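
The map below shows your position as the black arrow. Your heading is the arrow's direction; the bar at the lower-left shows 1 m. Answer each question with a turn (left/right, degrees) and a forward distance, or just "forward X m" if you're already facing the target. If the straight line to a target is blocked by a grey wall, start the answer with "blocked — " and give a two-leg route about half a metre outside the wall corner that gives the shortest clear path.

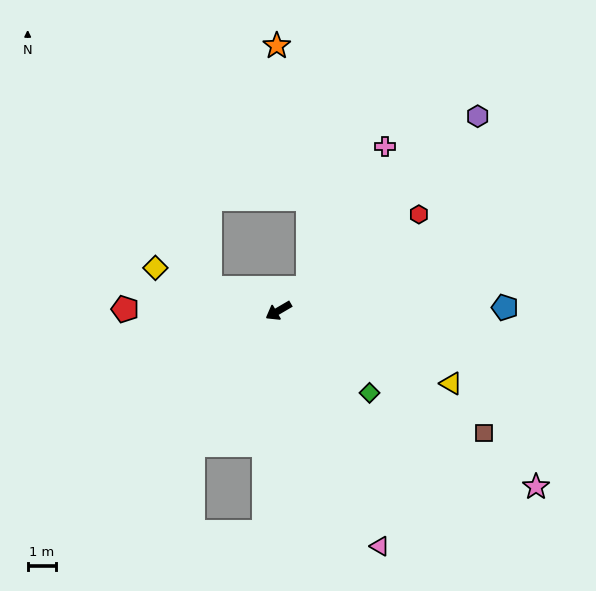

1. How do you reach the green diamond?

turn left 108°, forward 4.3 m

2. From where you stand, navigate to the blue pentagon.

turn left 151°, forward 7.9 m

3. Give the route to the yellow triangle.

turn left 127°, forward 6.5 m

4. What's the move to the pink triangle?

turn left 83°, forward 8.9 m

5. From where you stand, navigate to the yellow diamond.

turn right 50°, forward 4.5 m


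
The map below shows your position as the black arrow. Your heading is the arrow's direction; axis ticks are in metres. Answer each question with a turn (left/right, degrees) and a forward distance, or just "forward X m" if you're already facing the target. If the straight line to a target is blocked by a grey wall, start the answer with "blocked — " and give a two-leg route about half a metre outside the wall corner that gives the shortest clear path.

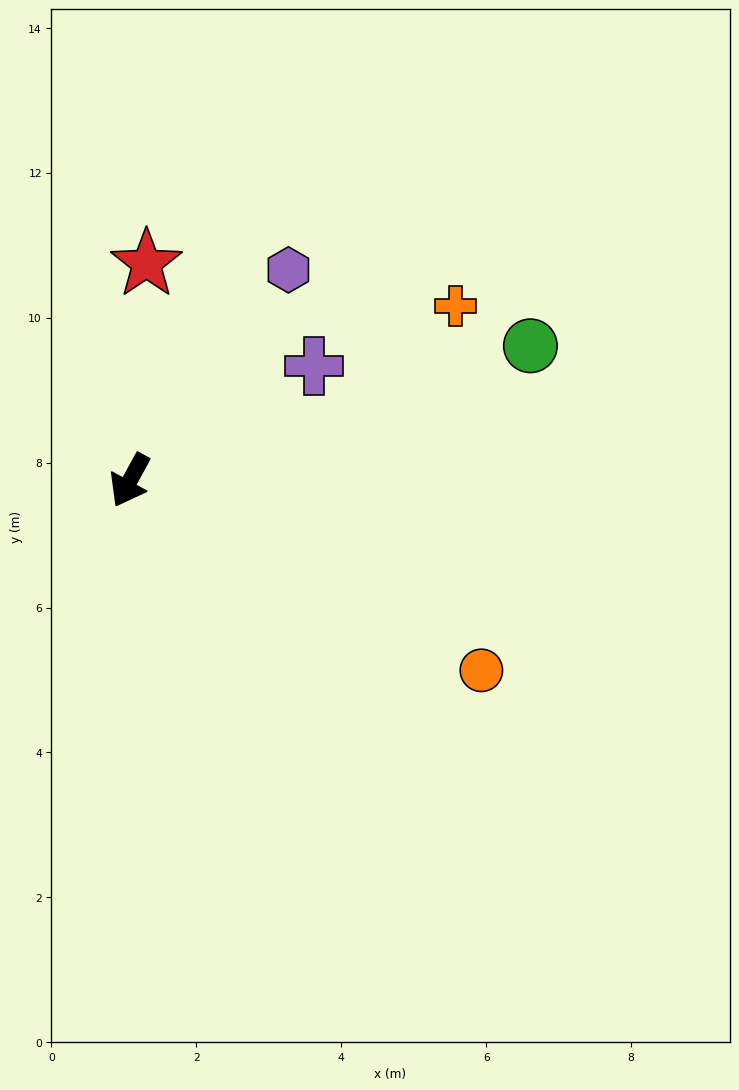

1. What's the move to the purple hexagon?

turn left 172°, forward 3.6 m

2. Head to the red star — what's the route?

turn right 156°, forward 3.0 m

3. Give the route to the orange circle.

turn left 90°, forward 5.5 m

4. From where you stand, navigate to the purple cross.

turn left 151°, forward 3.0 m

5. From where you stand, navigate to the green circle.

turn left 137°, forward 5.8 m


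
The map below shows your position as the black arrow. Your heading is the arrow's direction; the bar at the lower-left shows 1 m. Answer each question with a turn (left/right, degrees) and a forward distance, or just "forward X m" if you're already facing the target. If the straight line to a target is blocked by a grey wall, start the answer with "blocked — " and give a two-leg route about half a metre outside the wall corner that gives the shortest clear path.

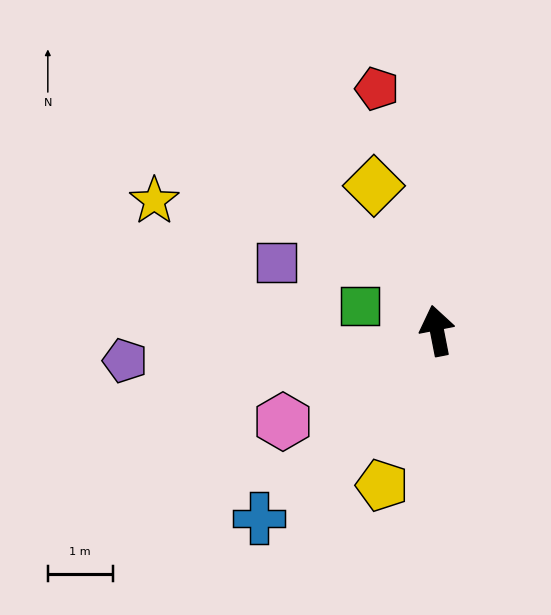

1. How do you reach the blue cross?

turn left 126°, forward 4.0 m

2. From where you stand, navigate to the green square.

turn left 61°, forward 1.3 m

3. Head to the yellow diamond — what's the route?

turn left 12°, forward 2.4 m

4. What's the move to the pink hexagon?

turn left 110°, forward 2.8 m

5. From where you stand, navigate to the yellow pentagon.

turn left 149°, forward 2.5 m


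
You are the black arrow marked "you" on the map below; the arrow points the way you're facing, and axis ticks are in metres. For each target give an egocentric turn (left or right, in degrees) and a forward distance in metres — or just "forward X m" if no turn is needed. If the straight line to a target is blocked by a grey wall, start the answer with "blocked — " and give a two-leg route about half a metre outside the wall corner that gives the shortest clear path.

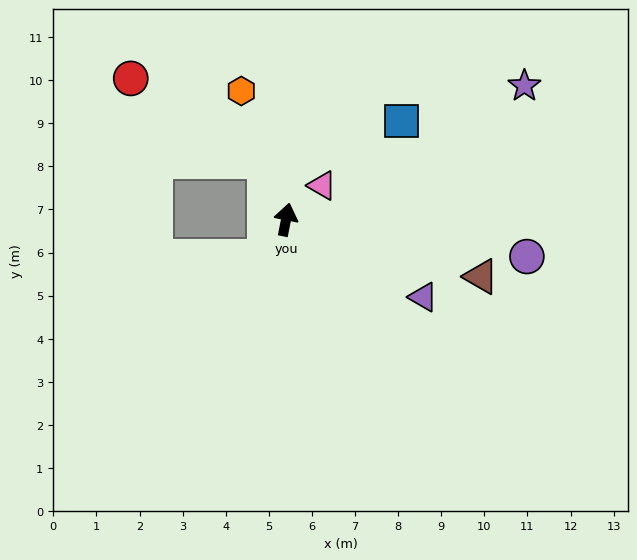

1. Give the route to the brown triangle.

turn right 95°, forward 4.7 m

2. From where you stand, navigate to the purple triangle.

turn right 108°, forward 3.7 m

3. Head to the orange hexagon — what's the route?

turn left 30°, forward 3.2 m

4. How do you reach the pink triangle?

turn right 35°, forward 1.1 m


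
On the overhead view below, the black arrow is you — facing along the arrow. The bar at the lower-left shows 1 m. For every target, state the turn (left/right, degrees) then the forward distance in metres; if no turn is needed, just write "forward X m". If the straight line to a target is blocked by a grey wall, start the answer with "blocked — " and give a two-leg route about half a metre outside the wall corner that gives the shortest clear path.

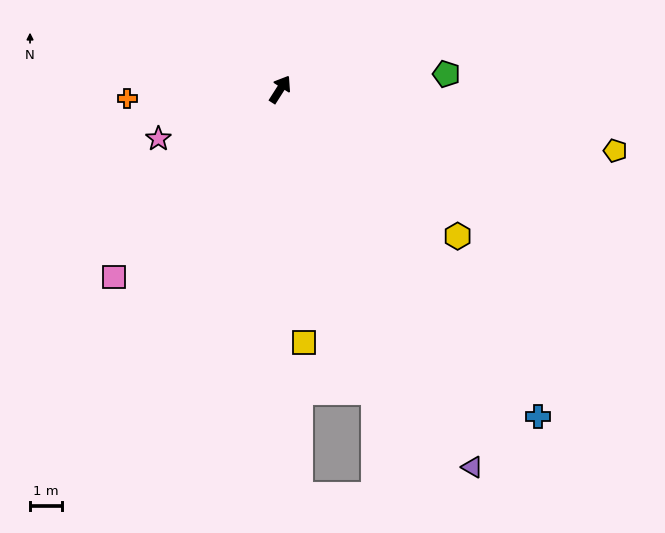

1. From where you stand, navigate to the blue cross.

turn right 109°, forward 12.8 m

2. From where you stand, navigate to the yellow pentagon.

turn right 68°, forward 10.5 m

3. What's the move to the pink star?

turn left 145°, forward 4.1 m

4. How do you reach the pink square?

turn left 171°, forward 7.7 m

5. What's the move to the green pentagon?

turn right 52°, forward 5.1 m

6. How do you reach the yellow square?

turn right 142°, forward 7.8 m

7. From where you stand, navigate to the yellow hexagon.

turn right 97°, forward 7.1 m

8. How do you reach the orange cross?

turn left 126°, forward 4.7 m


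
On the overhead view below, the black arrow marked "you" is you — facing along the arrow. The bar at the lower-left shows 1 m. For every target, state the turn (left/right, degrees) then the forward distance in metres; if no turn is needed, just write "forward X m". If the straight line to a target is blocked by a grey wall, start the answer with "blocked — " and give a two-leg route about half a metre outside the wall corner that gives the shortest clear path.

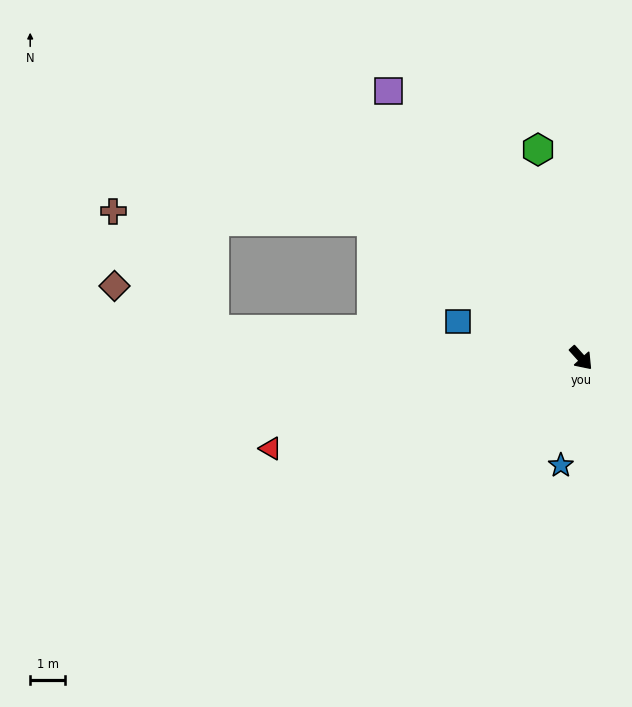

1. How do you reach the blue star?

turn right 53°, forward 3.1 m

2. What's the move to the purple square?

turn left 174°, forward 9.4 m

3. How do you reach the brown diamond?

blocked — turn right 136°, forward 10.5 m, then turn right 19°, forward 3.1 m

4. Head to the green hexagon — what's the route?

turn left 150°, forward 6.1 m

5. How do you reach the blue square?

turn right 148°, forward 3.7 m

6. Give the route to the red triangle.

turn right 116°, forward 9.2 m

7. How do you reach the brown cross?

blocked — turn right 165°, forward 7.2 m, then turn left 31°, forward 7.4 m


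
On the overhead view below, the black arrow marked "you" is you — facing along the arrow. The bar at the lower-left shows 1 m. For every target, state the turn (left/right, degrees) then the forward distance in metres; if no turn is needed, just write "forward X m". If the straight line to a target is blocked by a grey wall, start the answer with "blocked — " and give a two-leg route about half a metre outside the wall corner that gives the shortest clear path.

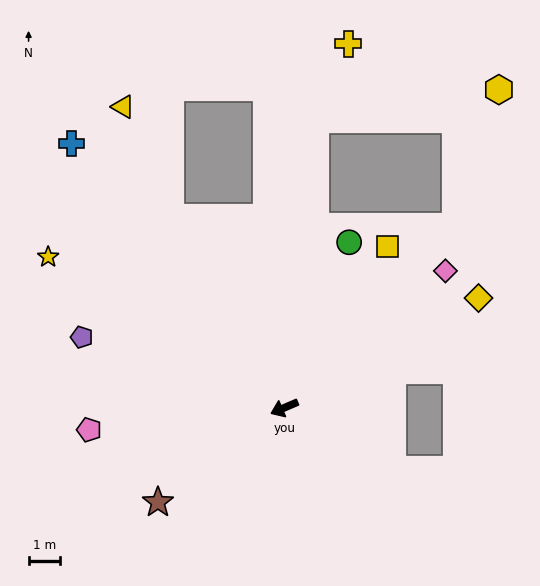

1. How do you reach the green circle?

turn right 135°, forward 5.6 m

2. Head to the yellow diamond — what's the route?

turn right 174°, forward 7.0 m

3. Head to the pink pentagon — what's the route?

turn right 17°, forward 6.2 m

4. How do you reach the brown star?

turn left 14°, forward 5.0 m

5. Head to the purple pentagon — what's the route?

turn right 42°, forward 6.8 m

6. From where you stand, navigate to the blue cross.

turn right 74°, forward 10.7 m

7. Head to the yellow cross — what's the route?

blocked — turn right 119°, forward 9.1 m, then turn right 18°, forward 2.6 m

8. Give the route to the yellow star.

turn right 56°, forward 8.9 m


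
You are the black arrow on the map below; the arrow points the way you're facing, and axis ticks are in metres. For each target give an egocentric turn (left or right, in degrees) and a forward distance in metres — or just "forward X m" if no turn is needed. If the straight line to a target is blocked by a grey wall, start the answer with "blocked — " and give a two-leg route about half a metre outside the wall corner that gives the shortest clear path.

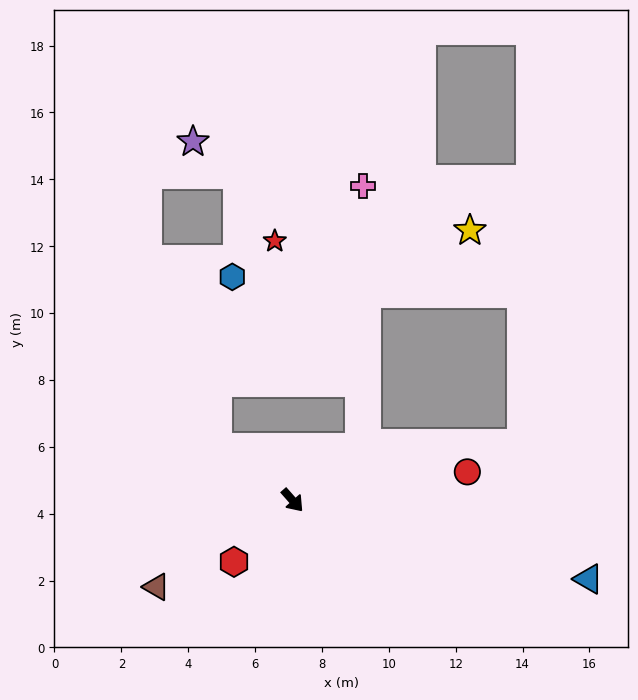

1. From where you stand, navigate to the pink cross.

blocked — turn left 88°, forward 2.5 m, then turn left 50°, forward 7.8 m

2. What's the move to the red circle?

turn left 58°, forward 5.3 m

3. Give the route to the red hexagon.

turn right 85°, forward 2.5 m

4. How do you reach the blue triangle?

turn left 34°, forward 9.2 m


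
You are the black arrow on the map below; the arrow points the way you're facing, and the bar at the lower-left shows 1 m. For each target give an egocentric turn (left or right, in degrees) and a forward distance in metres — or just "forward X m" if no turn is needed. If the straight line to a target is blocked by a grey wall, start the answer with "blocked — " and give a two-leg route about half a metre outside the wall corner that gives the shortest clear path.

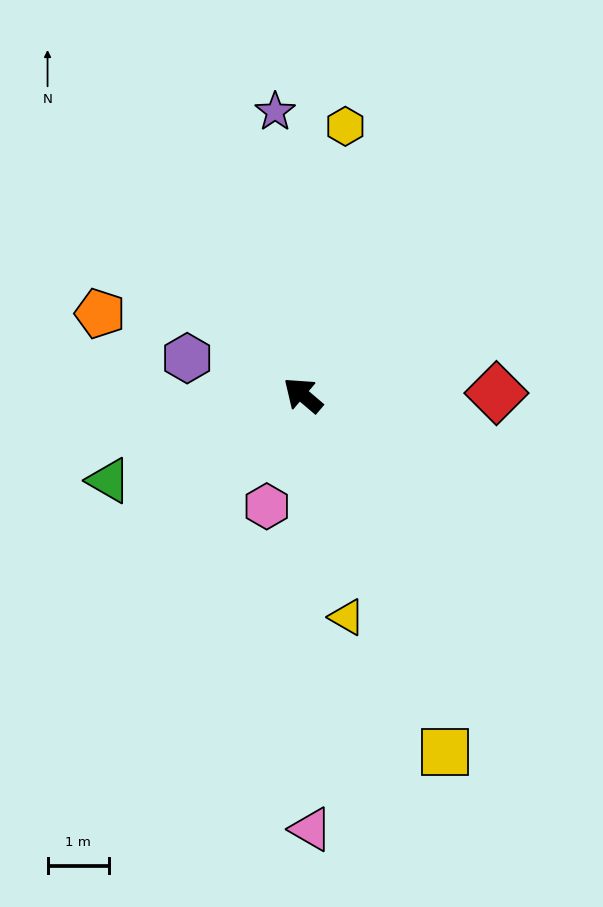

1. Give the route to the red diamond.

turn right 139°, forward 3.2 m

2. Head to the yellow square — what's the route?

turn left 152°, forward 6.3 m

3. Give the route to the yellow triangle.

turn left 142°, forward 3.7 m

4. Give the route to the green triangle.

turn left 64°, forward 3.4 m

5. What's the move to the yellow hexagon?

turn right 59°, forward 4.4 m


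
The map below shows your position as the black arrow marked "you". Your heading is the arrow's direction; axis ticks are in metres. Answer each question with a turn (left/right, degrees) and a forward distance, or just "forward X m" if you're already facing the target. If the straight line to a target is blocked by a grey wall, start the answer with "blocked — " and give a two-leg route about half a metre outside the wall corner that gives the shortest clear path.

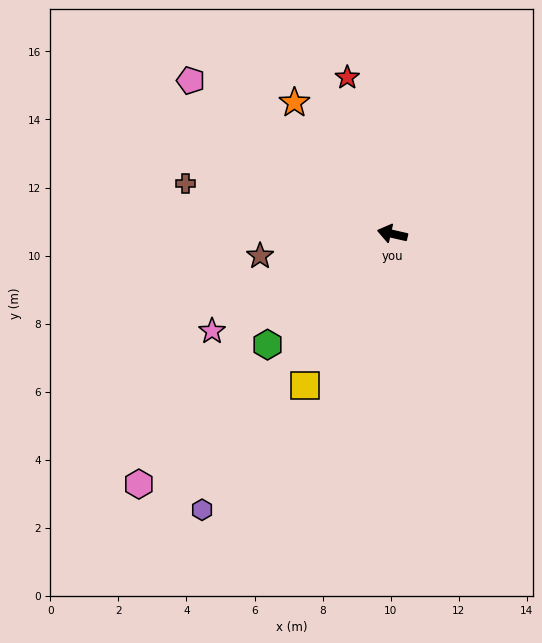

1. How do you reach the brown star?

turn left 22°, forward 3.9 m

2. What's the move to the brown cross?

forward 6.3 m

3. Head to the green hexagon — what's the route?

turn left 54°, forward 4.9 m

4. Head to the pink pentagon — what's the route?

turn right 24°, forward 7.4 m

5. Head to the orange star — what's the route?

turn right 40°, forward 4.8 m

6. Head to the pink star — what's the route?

turn left 41°, forward 6.0 m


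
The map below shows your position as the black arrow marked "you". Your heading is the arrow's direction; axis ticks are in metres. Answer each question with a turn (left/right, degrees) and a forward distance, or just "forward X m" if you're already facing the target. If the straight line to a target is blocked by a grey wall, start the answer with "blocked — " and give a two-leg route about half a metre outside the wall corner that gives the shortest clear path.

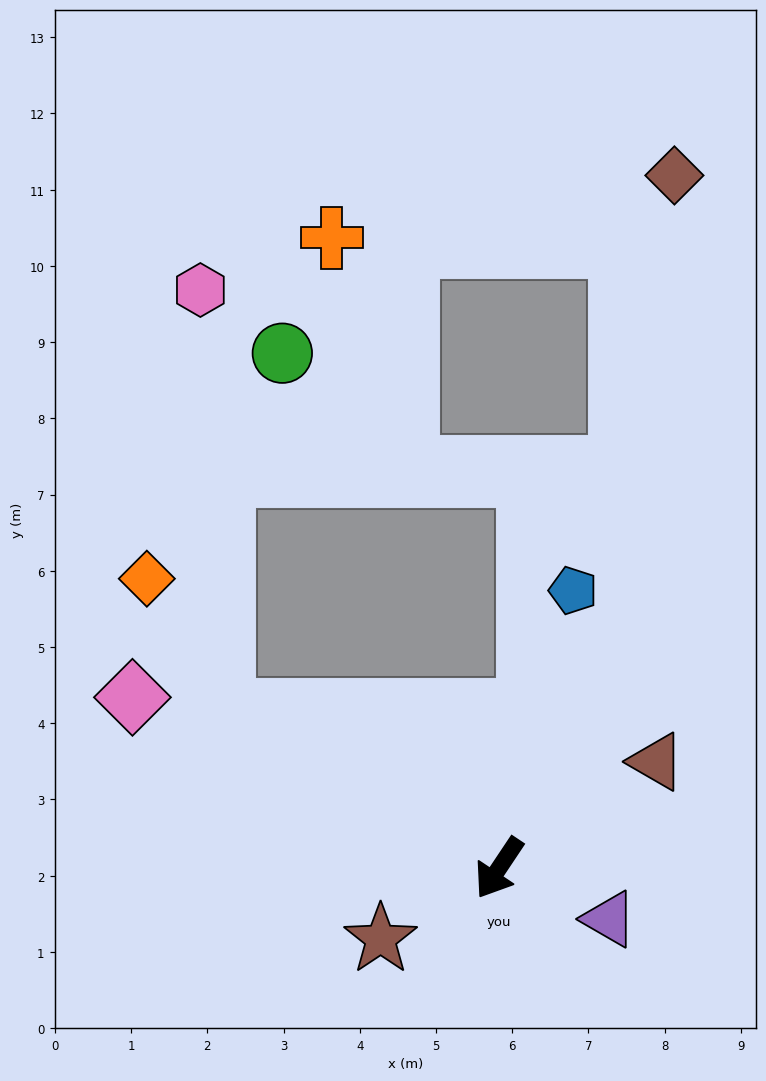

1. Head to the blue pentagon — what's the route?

turn right 161°, forward 3.8 m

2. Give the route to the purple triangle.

turn left 99°, forward 1.6 m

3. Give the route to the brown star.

turn right 25°, forward 1.8 m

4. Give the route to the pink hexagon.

blocked — turn right 86°, forward 4.2 m, then turn right 57°, forward 5.5 m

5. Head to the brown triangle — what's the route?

turn left 158°, forward 2.5 m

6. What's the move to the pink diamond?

turn right 81°, forward 5.3 m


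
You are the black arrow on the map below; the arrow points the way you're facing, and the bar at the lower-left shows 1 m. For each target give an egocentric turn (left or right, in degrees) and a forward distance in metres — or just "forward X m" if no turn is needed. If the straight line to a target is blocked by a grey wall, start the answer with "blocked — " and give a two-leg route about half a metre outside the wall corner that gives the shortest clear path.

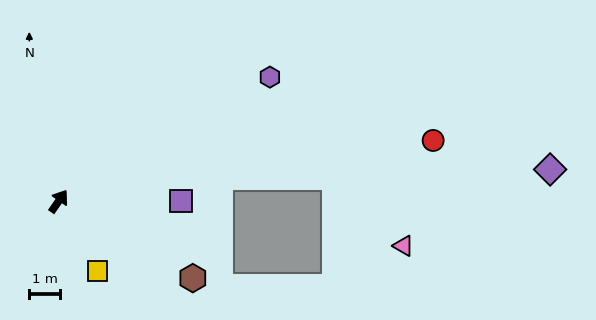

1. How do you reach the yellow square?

turn right 116°, forward 2.6 m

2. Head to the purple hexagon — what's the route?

turn right 25°, forward 7.9 m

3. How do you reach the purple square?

turn right 55°, forward 4.0 m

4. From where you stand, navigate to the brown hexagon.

turn right 85°, forward 5.0 m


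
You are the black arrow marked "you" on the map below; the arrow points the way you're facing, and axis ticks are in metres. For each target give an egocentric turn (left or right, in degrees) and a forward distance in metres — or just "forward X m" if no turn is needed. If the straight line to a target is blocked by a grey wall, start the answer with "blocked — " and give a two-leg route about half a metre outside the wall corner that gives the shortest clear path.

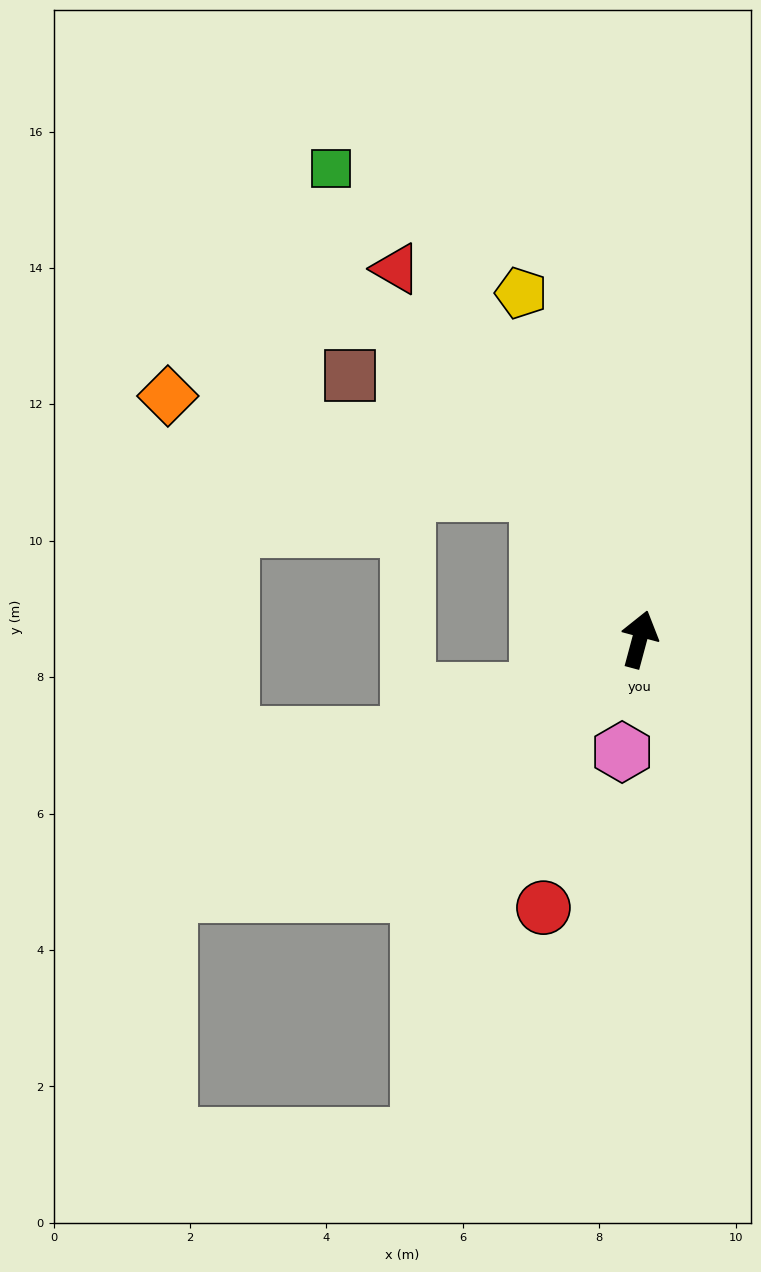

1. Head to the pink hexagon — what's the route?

turn right 174°, forward 1.7 m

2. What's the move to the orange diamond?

blocked — turn left 49°, forward 2.6 m, then turn left 41°, forward 5.6 m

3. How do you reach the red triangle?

turn left 48°, forward 6.5 m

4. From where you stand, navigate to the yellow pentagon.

turn left 34°, forward 5.4 m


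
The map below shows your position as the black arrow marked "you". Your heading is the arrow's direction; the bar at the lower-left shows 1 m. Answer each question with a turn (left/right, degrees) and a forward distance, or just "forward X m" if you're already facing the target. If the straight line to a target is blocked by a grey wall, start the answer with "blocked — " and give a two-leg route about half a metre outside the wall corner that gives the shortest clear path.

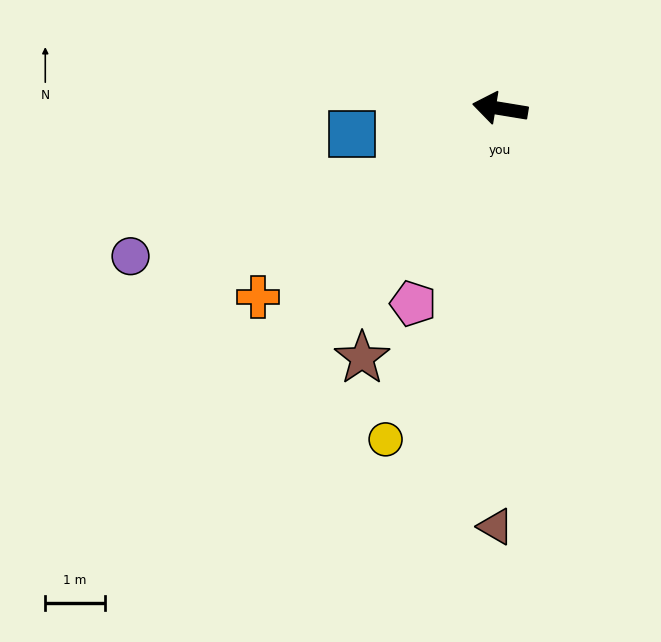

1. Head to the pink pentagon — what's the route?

turn left 75°, forward 3.6 m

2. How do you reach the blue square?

turn left 19°, forward 2.5 m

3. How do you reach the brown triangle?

turn left 99°, forward 7.1 m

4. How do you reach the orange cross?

turn left 47°, forward 5.2 m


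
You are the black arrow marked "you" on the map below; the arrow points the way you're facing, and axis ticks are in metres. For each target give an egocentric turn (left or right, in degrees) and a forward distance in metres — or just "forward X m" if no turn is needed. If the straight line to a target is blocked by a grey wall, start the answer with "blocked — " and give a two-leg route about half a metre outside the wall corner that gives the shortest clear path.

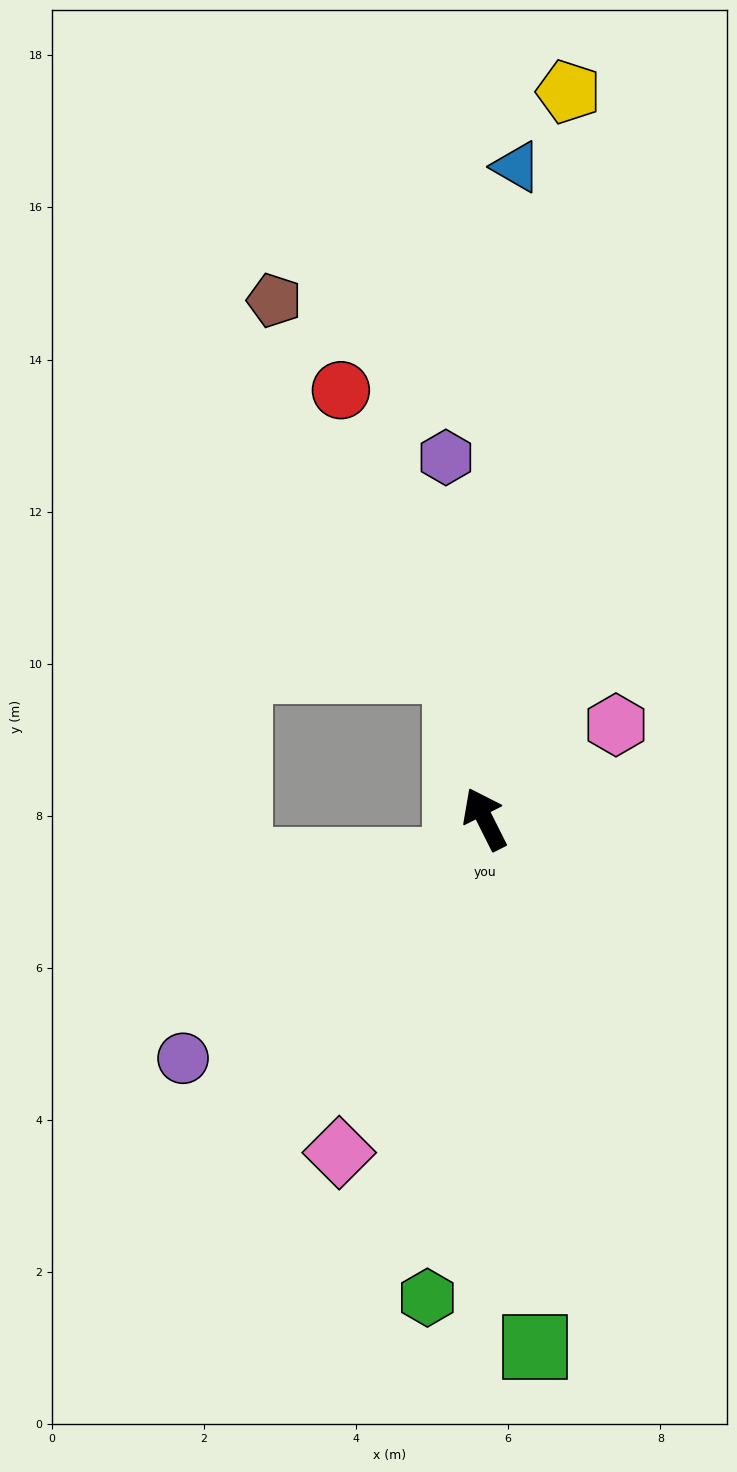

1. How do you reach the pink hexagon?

turn right 81°, forward 2.1 m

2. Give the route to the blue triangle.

turn right 29°, forward 8.6 m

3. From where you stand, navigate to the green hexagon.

turn left 147°, forward 6.3 m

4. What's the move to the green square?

turn left 159°, forward 7.0 m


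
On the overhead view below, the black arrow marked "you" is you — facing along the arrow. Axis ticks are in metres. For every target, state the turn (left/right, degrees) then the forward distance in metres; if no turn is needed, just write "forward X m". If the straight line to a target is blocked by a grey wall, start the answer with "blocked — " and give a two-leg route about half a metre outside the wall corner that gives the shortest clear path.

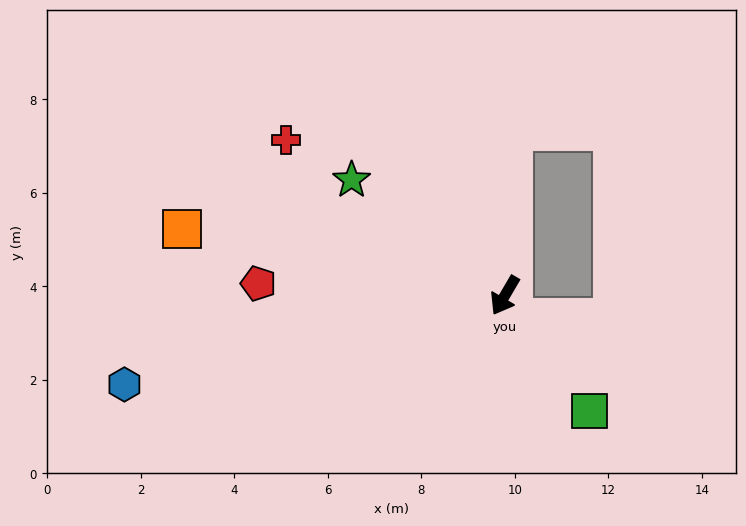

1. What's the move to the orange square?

turn right 71°, forward 7.1 m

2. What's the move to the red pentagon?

turn right 62°, forward 5.3 m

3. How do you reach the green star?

turn right 97°, forward 4.1 m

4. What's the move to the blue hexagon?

turn right 46°, forward 8.4 m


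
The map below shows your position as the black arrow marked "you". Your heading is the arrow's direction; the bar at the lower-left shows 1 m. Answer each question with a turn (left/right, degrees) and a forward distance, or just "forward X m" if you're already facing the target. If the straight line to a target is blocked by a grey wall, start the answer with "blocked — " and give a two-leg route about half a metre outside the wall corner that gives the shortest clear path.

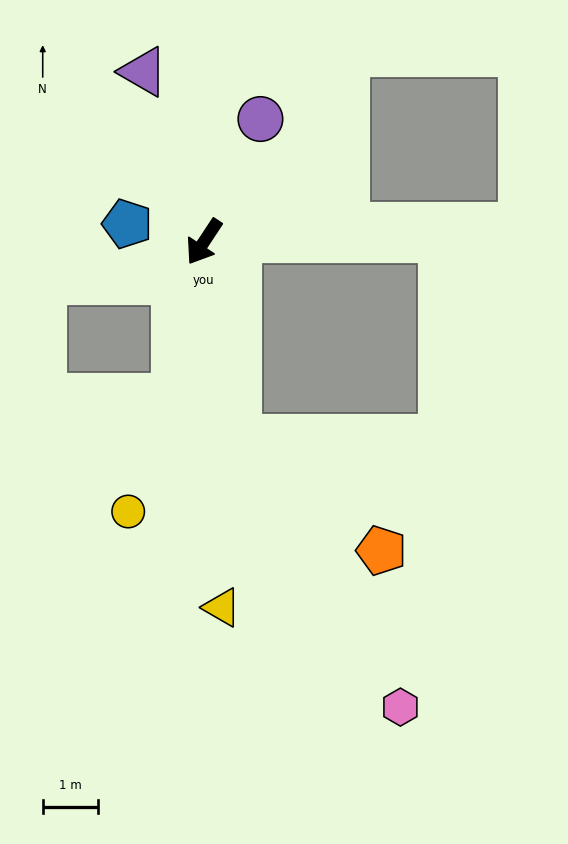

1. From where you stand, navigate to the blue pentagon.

turn right 70°, forward 1.4 m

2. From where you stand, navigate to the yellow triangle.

turn left 36°, forward 6.6 m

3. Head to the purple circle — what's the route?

turn right 171°, forward 2.4 m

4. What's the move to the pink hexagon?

blocked — turn left 43°, forward 3.6 m, then turn left 21°, forward 5.7 m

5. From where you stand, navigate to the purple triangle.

turn right 127°, forward 3.3 m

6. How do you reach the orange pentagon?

blocked — turn left 43°, forward 3.6 m, then turn left 42°, forward 3.3 m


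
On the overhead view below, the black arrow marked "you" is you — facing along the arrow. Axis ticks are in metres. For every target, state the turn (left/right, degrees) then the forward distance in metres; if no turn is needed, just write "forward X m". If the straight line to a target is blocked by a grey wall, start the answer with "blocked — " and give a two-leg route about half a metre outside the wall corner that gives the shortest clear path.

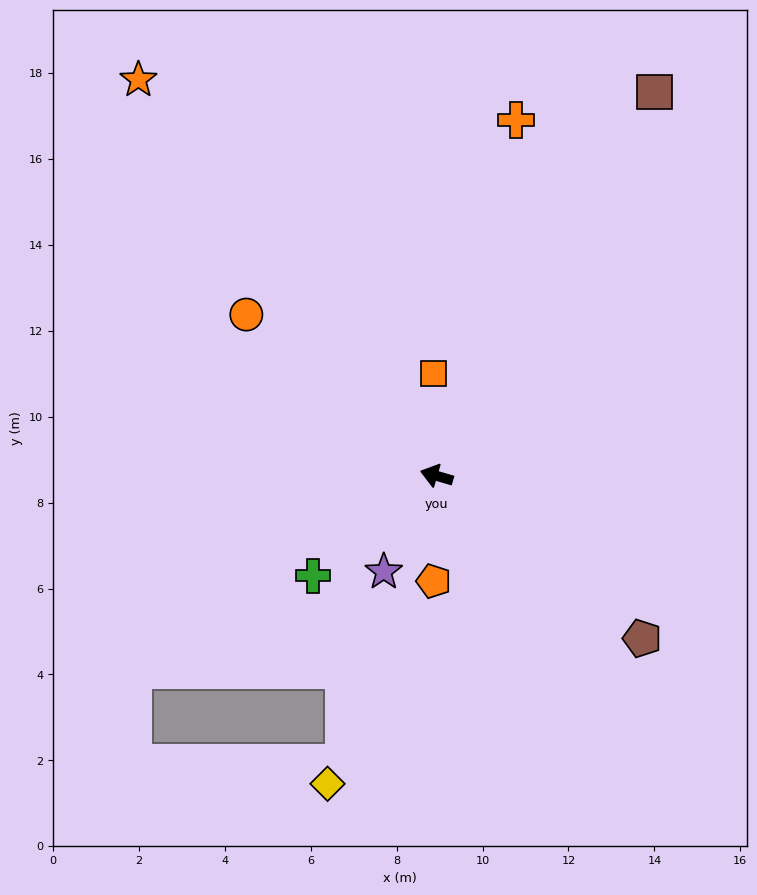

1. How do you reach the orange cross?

turn right 86°, forward 8.5 m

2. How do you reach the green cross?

turn left 55°, forward 3.7 m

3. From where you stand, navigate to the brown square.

turn right 103°, forward 10.3 m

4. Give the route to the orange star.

turn right 37°, forward 11.5 m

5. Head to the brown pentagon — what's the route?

turn left 158°, forward 6.1 m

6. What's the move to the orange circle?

turn right 24°, forward 5.8 m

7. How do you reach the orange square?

turn right 72°, forward 2.4 m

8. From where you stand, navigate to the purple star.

turn left 77°, forward 2.5 m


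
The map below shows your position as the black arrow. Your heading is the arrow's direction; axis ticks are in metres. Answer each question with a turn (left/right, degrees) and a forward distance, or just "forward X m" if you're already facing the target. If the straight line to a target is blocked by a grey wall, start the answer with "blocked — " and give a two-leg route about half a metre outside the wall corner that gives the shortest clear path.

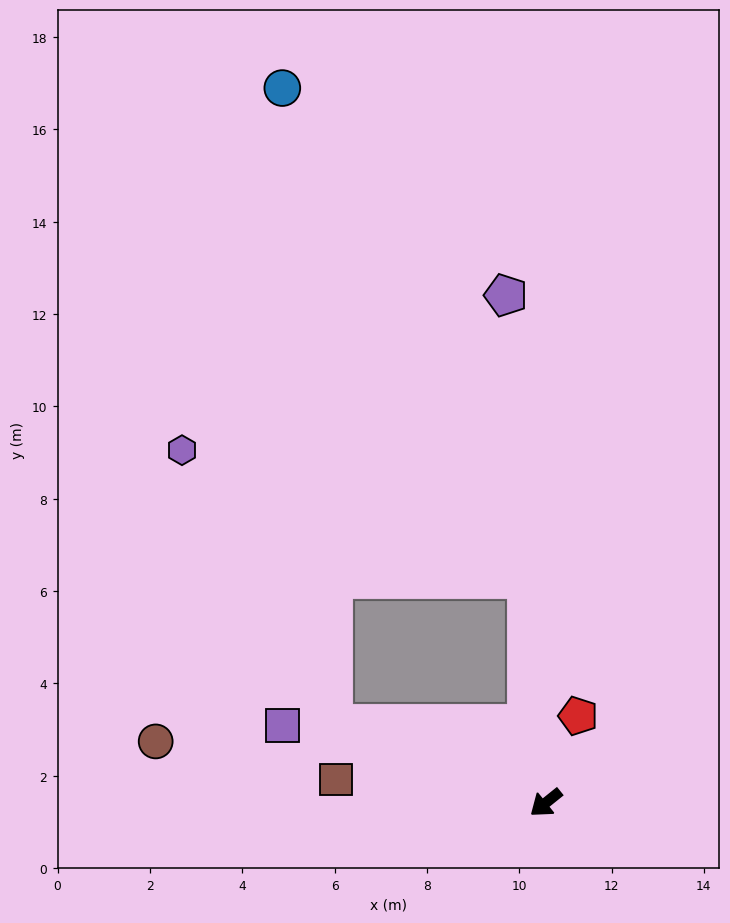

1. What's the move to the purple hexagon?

blocked — turn right 59°, forward 4.9 m, then turn right 41°, forward 6.8 m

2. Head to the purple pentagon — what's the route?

turn right 124°, forward 11.0 m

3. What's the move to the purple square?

turn right 55°, forward 5.9 m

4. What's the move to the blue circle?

blocked — turn right 124°, forward 4.9 m, then turn left 22°, forward 11.9 m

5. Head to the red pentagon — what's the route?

turn right 149°, forward 2.0 m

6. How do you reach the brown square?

turn right 45°, forward 4.6 m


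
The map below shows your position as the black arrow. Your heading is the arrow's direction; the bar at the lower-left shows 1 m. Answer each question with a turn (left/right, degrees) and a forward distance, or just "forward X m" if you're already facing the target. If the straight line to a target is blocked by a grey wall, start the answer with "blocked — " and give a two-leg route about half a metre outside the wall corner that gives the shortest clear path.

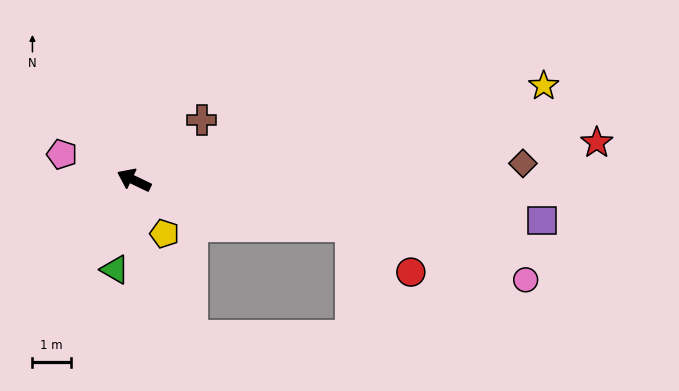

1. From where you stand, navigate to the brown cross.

turn right 113°, forward 2.3 m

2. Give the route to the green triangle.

turn left 104°, forward 2.4 m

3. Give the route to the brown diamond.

turn right 152°, forward 10.1 m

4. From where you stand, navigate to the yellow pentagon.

turn left 145°, forward 1.6 m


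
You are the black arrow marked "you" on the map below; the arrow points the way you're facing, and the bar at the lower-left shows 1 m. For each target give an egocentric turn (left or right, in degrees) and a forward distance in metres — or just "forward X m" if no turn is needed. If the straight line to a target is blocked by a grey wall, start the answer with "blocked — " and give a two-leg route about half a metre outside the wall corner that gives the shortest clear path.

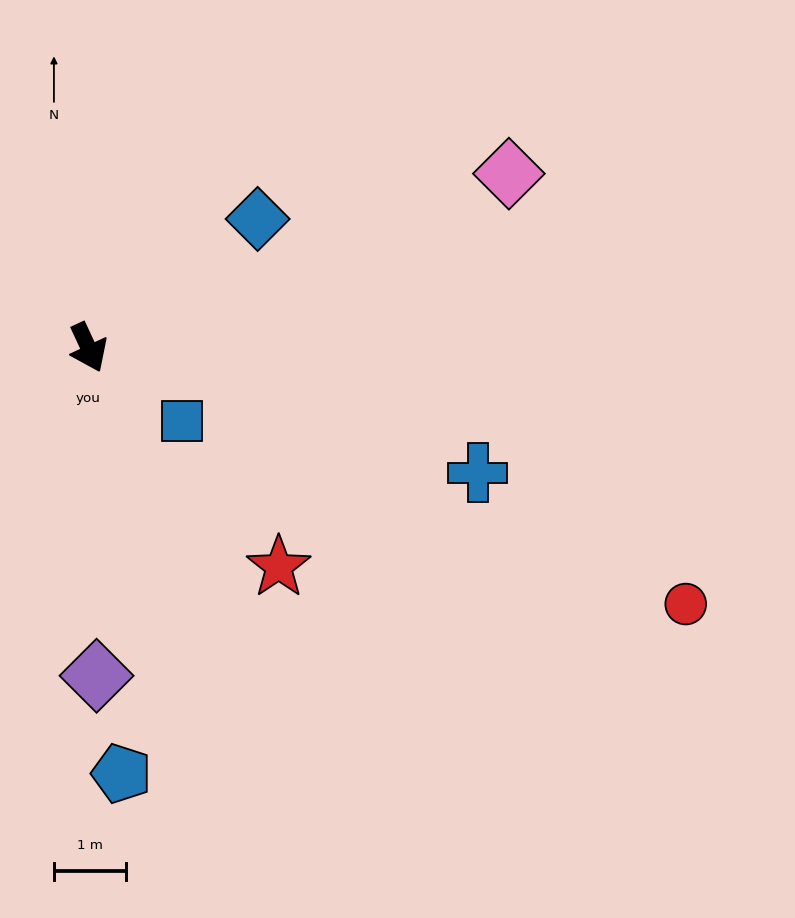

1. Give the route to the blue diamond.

turn left 102°, forward 3.0 m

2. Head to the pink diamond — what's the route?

turn left 88°, forward 6.3 m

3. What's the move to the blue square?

turn left 27°, forward 1.7 m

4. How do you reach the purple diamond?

turn right 24°, forward 4.6 m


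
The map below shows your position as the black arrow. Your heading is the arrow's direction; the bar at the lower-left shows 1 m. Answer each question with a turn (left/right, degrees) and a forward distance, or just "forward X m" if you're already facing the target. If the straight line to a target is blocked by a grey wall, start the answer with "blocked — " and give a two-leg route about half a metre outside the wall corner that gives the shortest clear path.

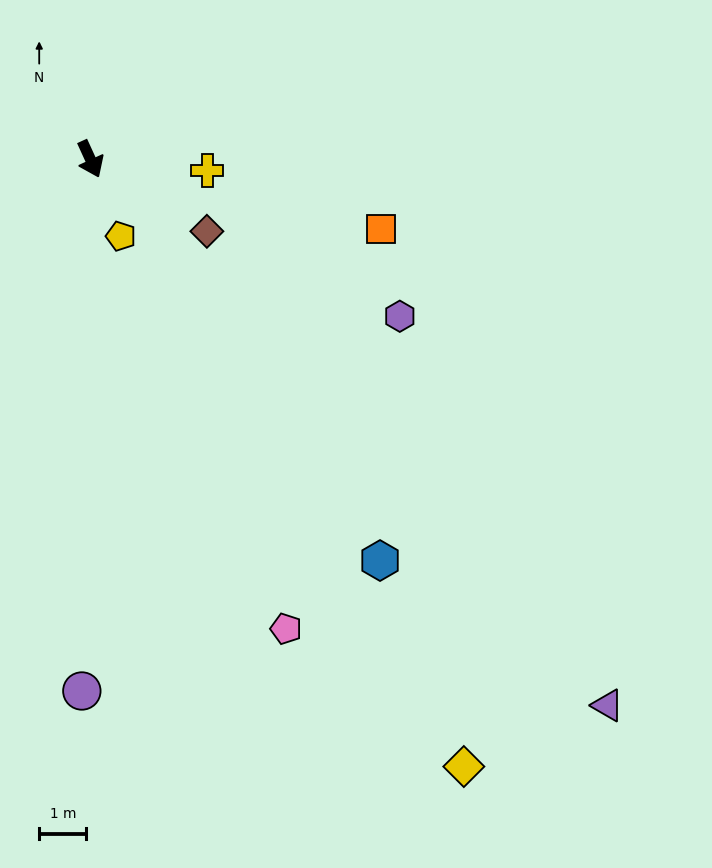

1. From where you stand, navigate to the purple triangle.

turn left 19°, forward 16.0 m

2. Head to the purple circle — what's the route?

turn right 25°, forward 11.3 m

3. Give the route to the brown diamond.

turn left 34°, forward 2.9 m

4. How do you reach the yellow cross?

turn left 60°, forward 2.5 m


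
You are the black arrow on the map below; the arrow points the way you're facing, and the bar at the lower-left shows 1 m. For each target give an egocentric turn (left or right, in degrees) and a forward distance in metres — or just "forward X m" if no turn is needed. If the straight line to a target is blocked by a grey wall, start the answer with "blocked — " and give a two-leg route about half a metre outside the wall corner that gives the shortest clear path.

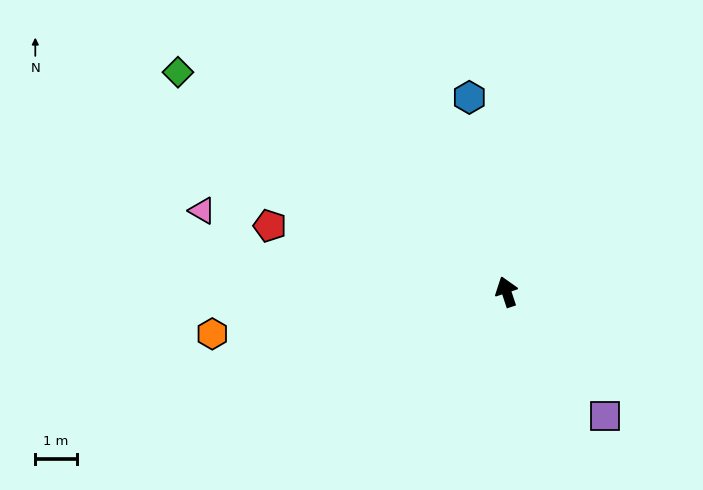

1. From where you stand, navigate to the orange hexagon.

turn left 80°, forward 7.2 m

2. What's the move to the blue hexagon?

turn right 7°, forward 4.8 m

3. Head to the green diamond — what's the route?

turn left 38°, forward 9.6 m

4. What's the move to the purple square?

turn right 160°, forward 3.8 m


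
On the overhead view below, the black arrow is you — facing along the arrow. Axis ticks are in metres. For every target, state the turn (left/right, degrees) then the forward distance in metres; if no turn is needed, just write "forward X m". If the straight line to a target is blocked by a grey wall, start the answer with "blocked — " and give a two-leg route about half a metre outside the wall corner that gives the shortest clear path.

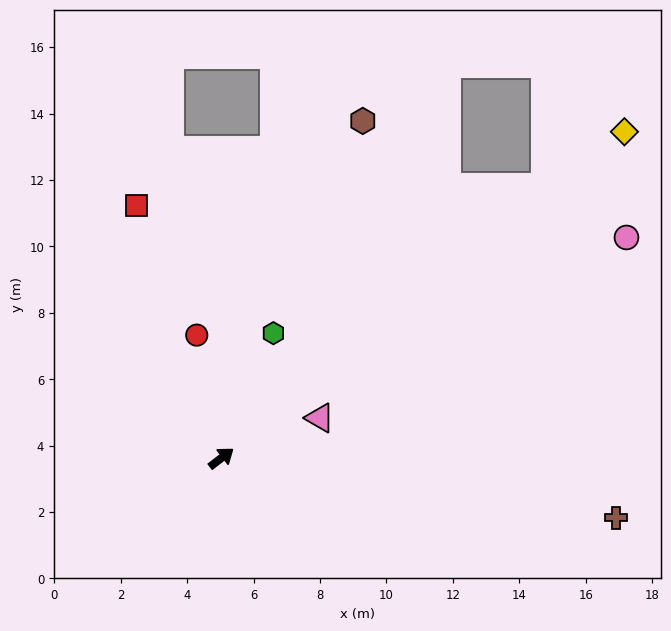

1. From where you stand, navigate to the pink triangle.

turn right 15°, forward 3.2 m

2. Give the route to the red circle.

turn left 64°, forward 3.8 m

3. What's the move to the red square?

turn left 71°, forward 8.0 m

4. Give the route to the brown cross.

turn right 46°, forward 12.0 m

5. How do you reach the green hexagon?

turn left 30°, forward 4.1 m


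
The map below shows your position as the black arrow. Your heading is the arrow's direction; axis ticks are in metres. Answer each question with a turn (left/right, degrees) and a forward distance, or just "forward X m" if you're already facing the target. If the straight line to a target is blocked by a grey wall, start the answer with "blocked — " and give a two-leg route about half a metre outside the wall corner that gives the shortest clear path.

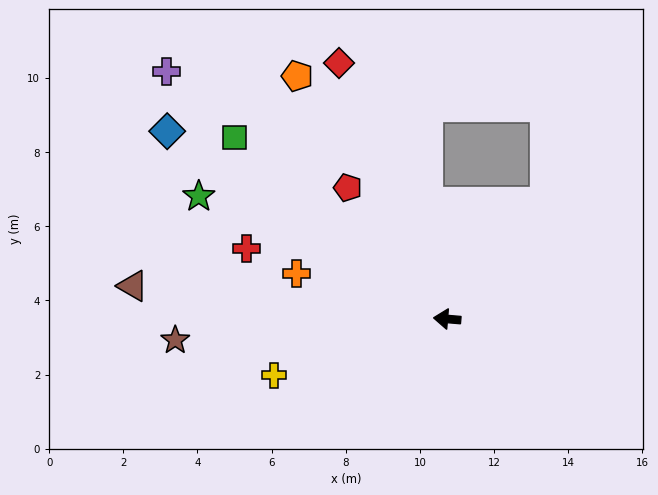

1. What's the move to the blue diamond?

turn right 29°, forward 9.1 m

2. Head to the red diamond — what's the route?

turn right 62°, forward 7.5 m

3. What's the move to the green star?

turn right 21°, forward 7.5 m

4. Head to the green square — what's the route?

turn right 36°, forward 7.6 m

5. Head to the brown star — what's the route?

turn left 9°, forward 7.4 m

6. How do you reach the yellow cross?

turn left 23°, forward 4.9 m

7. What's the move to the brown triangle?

forward 8.5 m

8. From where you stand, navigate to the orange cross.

turn right 12°, forward 4.2 m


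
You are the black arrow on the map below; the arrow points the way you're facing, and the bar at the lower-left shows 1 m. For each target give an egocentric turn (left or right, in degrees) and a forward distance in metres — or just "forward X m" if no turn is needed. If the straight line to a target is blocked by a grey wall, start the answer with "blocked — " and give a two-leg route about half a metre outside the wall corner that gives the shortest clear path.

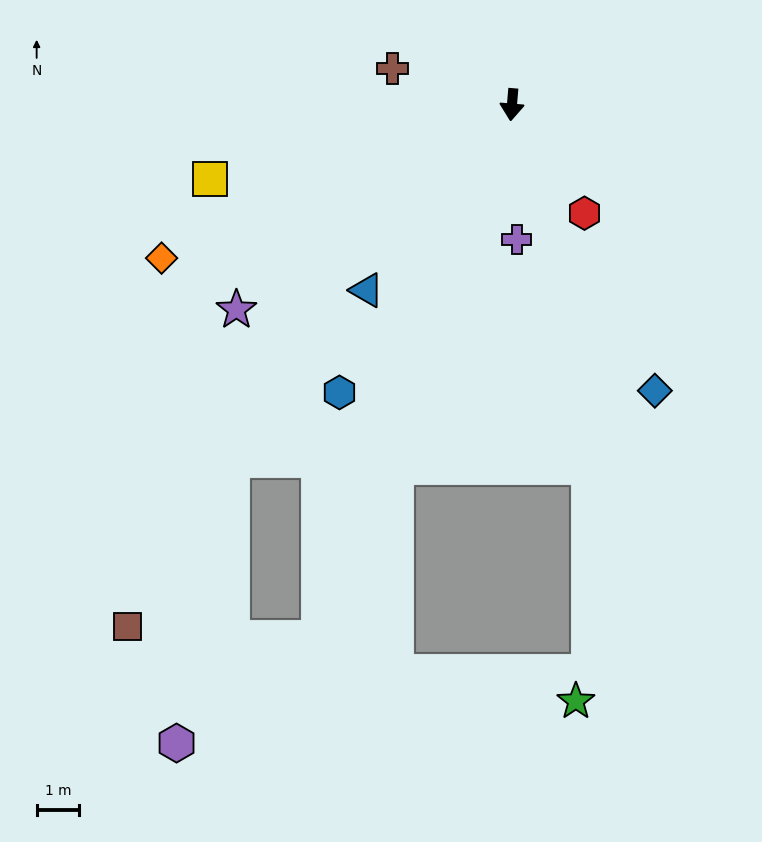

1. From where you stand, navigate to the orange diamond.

turn right 62°, forward 9.0 m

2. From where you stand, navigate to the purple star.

turn right 49°, forward 8.0 m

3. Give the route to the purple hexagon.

blocked — turn right 15°, forward 13.3 m, then turn right 34°, forward 4.2 m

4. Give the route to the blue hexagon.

turn right 26°, forward 7.9 m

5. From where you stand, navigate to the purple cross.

turn left 7°, forward 3.2 m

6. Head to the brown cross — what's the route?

turn right 102°, forward 2.9 m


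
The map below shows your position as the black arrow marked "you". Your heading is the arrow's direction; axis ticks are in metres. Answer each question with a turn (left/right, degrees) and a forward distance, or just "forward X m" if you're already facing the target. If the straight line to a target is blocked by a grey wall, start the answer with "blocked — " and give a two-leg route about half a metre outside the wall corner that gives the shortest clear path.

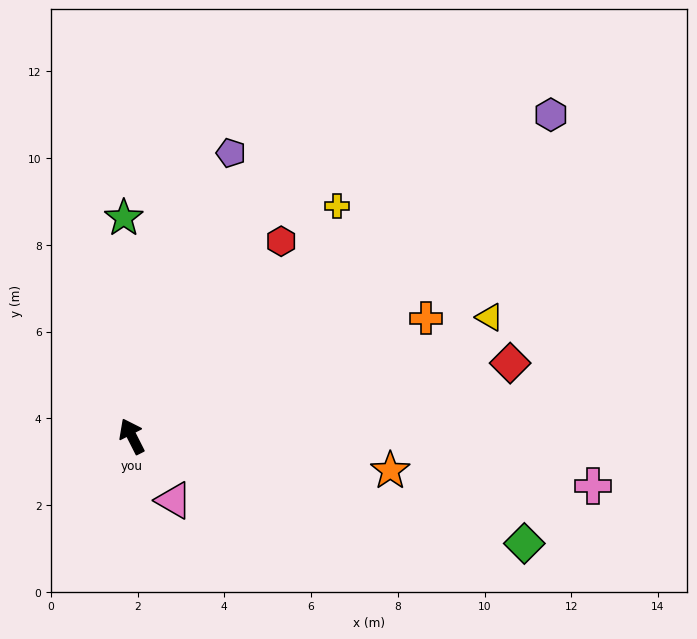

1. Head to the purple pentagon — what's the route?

turn right 46°, forward 6.9 m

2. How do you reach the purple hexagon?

turn right 79°, forward 12.2 m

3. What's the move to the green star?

turn right 25°, forward 5.0 m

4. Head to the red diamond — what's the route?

turn right 106°, forward 8.9 m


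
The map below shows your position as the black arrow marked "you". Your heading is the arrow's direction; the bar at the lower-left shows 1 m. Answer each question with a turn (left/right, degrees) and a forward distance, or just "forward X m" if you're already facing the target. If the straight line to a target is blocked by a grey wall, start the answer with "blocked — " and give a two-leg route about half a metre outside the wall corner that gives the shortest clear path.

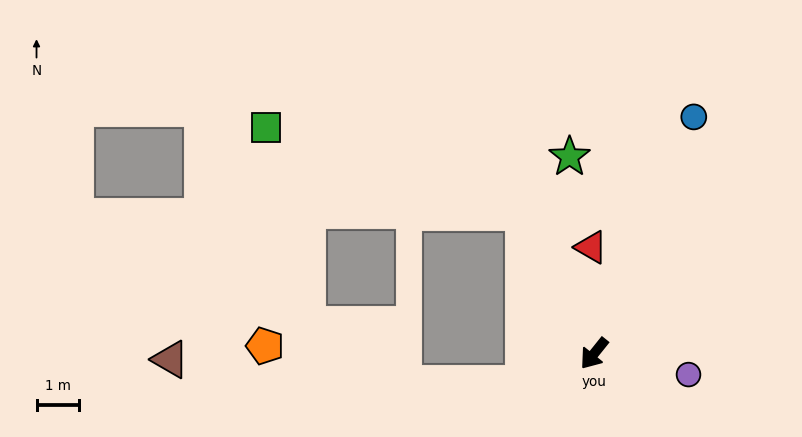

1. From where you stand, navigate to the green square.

blocked — turn right 114°, forward 3.7 m, then turn left 44°, forward 6.3 m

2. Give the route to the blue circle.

turn right 164°, forward 6.0 m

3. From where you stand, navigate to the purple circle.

turn left 116°, forward 2.3 m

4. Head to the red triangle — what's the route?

turn right 140°, forward 2.5 m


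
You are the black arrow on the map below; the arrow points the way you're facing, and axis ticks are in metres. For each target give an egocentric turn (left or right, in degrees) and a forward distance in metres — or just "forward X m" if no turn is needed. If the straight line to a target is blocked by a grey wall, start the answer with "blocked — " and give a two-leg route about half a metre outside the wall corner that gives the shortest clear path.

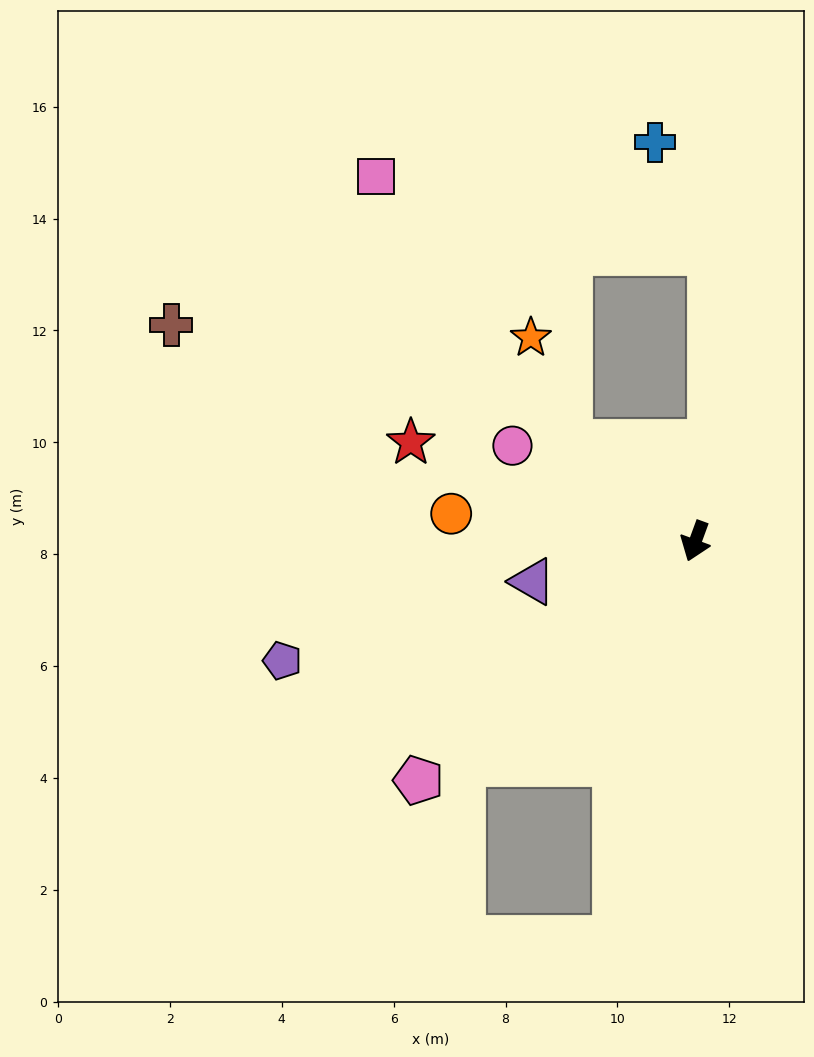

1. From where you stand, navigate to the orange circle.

turn right 76°, forward 4.4 m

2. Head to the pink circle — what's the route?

turn right 97°, forward 3.7 m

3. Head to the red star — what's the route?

turn right 89°, forward 5.4 m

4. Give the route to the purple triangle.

turn right 56°, forward 3.0 m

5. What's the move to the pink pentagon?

turn right 29°, forward 6.5 m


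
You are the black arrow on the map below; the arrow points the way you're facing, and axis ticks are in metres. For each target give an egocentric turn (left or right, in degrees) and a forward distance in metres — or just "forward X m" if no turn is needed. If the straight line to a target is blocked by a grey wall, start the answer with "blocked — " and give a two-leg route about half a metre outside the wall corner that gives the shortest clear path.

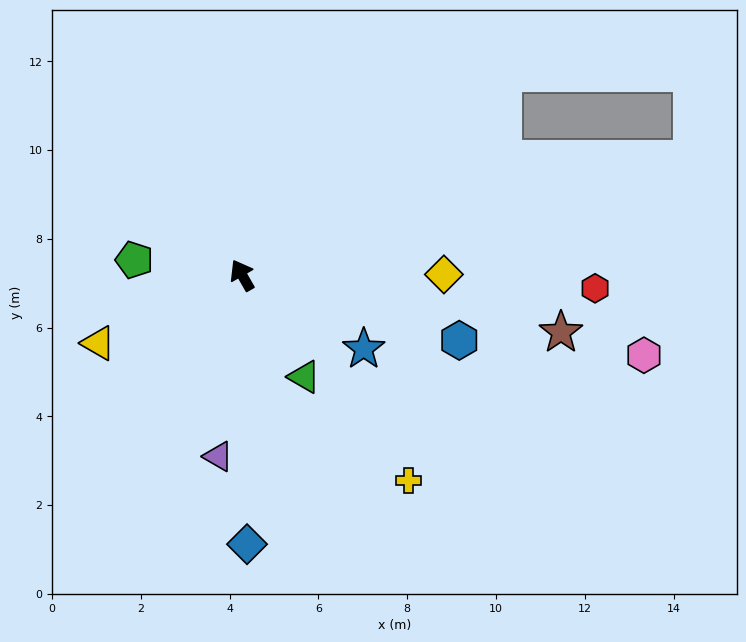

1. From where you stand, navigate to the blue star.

turn right 151°, forward 3.2 m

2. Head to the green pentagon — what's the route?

turn left 52°, forward 2.5 m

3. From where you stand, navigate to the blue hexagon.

turn right 137°, forward 5.1 m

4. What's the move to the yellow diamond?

turn right 120°, forward 4.5 m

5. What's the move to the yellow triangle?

turn left 85°, forward 3.6 m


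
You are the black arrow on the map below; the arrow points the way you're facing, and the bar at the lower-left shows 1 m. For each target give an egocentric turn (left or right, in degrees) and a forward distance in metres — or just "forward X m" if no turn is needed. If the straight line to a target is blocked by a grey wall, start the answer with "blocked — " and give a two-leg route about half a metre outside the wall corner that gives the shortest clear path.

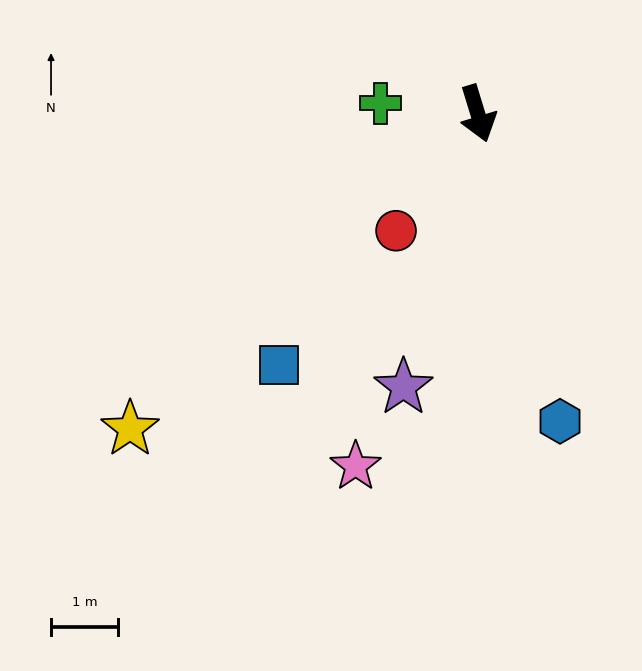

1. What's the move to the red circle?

turn right 52°, forward 2.1 m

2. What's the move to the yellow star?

turn right 65°, forward 7.0 m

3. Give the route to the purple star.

turn right 32°, forward 4.2 m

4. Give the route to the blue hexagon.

forward 4.7 m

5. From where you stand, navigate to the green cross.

turn right 113°, forward 1.5 m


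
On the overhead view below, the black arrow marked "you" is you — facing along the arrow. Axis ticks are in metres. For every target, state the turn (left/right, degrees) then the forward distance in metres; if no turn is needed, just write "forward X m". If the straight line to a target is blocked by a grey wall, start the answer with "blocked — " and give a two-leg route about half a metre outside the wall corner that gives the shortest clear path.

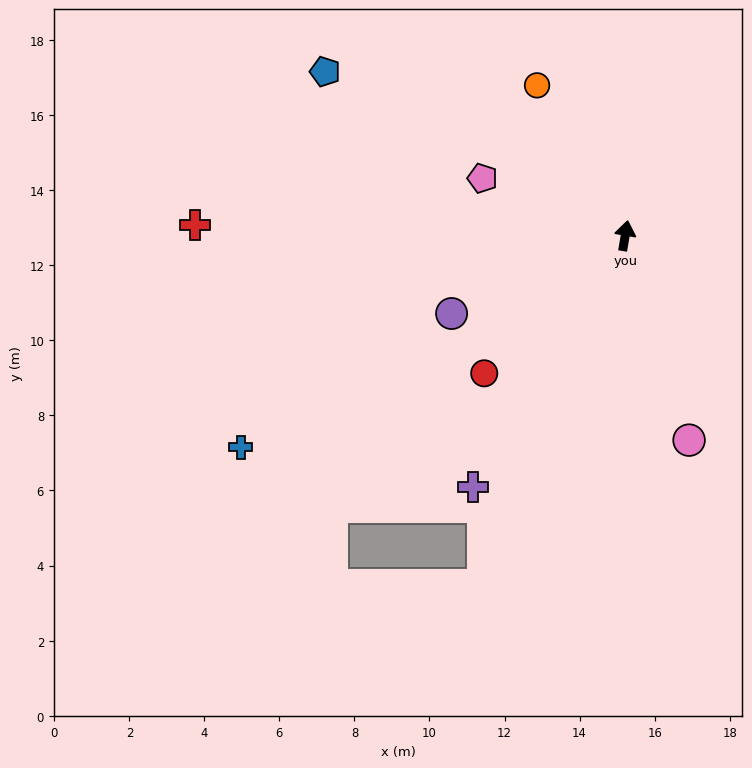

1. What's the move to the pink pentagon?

turn left 78°, forward 4.1 m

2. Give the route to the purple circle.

turn left 124°, forward 5.1 m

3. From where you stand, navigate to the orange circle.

turn left 40°, forward 4.6 m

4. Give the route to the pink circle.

turn right 153°, forward 5.7 m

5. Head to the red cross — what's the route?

turn left 98°, forward 11.5 m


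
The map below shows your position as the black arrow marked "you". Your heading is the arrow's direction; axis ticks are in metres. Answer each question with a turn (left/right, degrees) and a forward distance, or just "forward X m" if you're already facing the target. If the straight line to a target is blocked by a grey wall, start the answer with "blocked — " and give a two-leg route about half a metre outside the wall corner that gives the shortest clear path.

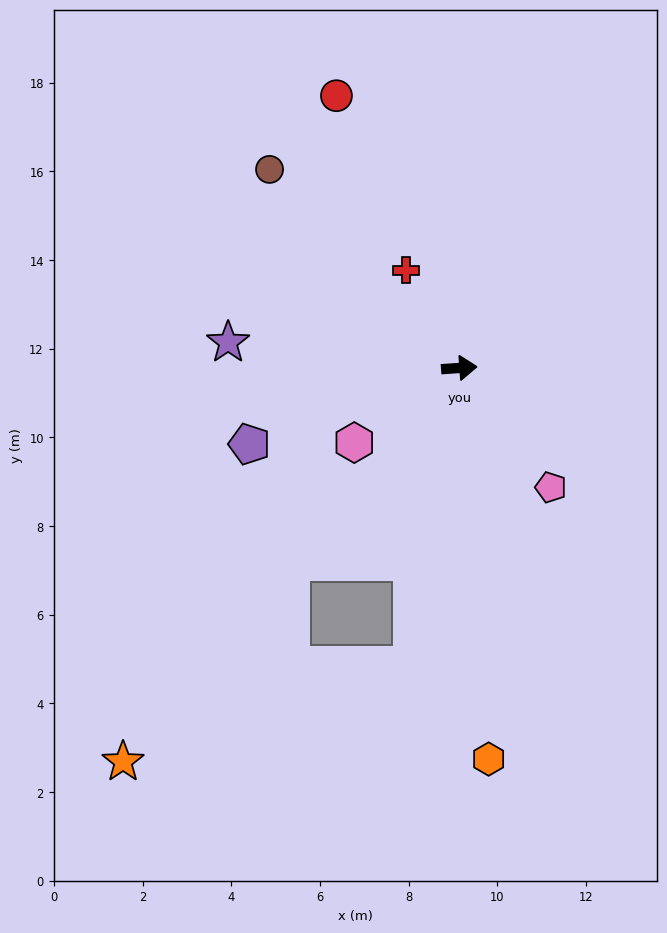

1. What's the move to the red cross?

turn left 115°, forward 2.5 m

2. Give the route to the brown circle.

turn left 130°, forward 6.2 m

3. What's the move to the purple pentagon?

turn right 164°, forward 5.0 m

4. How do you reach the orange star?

turn right 134°, forward 11.7 m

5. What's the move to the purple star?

turn left 170°, forward 5.2 m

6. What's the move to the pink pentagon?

turn right 57°, forward 3.4 m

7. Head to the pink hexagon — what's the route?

turn right 149°, forward 2.9 m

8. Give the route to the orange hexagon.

turn right 90°, forward 8.8 m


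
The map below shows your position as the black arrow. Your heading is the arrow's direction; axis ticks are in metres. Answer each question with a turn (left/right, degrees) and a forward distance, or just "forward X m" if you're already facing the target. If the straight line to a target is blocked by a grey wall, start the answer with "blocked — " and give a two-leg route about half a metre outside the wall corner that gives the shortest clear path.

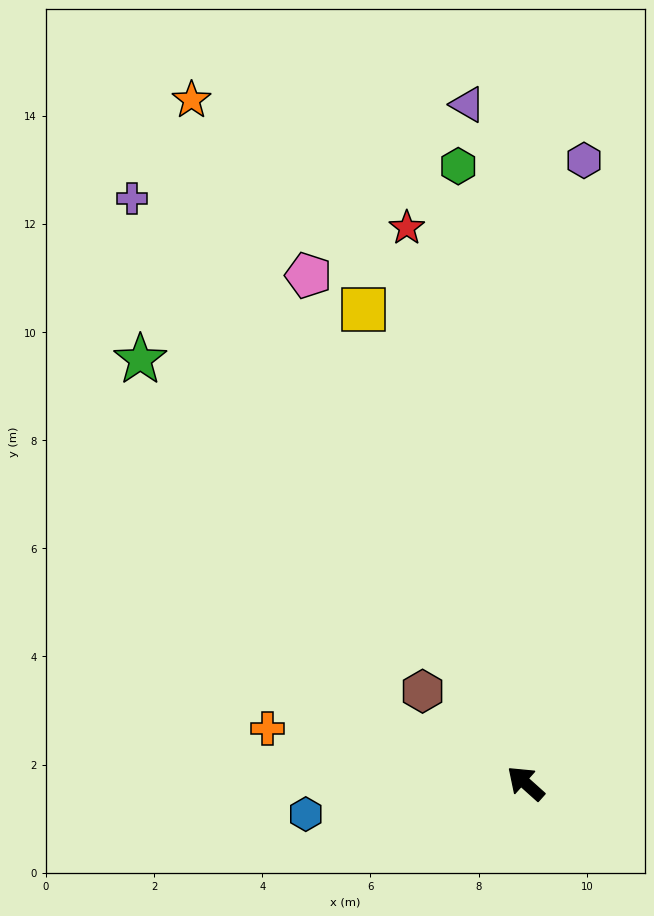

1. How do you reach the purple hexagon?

turn right 54°, forward 11.6 m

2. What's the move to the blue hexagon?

turn left 50°, forward 4.1 m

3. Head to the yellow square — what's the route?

turn right 29°, forward 9.3 m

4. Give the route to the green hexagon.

turn right 42°, forward 11.5 m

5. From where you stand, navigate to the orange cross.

turn left 30°, forward 4.9 m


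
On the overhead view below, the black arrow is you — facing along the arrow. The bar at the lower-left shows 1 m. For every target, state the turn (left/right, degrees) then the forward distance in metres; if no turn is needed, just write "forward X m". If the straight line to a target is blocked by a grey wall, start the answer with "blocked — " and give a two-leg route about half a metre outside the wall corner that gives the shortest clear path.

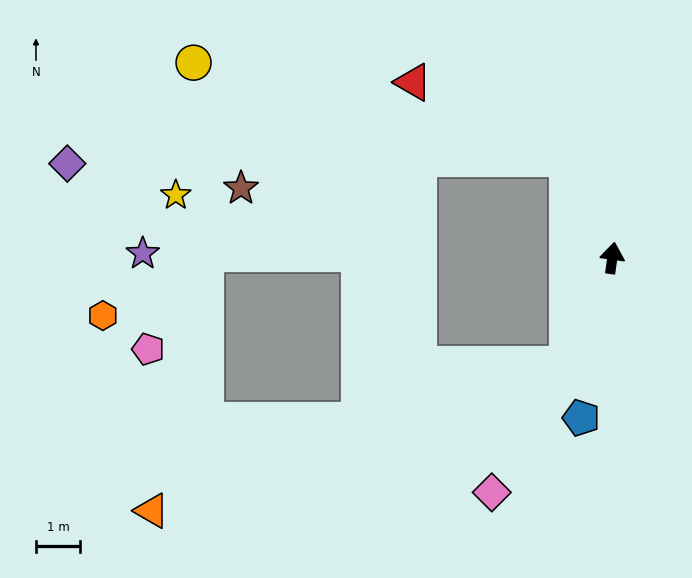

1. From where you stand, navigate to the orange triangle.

blocked — turn left 165°, forward 2.6 m, then turn right 48°, forward 9.9 m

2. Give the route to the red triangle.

blocked — turn left 32°, forward 2.5 m, then turn left 40°, forward 3.9 m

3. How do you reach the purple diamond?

blocked — turn left 32°, forward 2.5 m, then turn left 67°, forward 11.3 m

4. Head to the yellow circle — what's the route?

blocked — turn left 32°, forward 2.5 m, then turn left 52°, forward 8.7 m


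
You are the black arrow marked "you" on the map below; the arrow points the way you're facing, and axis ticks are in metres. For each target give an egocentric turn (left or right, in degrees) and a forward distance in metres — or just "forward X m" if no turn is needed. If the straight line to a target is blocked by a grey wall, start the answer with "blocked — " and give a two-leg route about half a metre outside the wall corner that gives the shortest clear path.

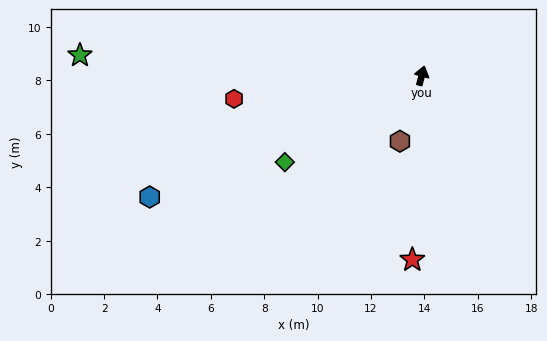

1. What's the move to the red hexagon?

turn left 112°, forward 7.1 m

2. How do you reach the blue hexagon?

turn left 129°, forward 11.2 m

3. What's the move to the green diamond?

turn left 137°, forward 6.1 m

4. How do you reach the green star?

turn left 102°, forward 12.8 m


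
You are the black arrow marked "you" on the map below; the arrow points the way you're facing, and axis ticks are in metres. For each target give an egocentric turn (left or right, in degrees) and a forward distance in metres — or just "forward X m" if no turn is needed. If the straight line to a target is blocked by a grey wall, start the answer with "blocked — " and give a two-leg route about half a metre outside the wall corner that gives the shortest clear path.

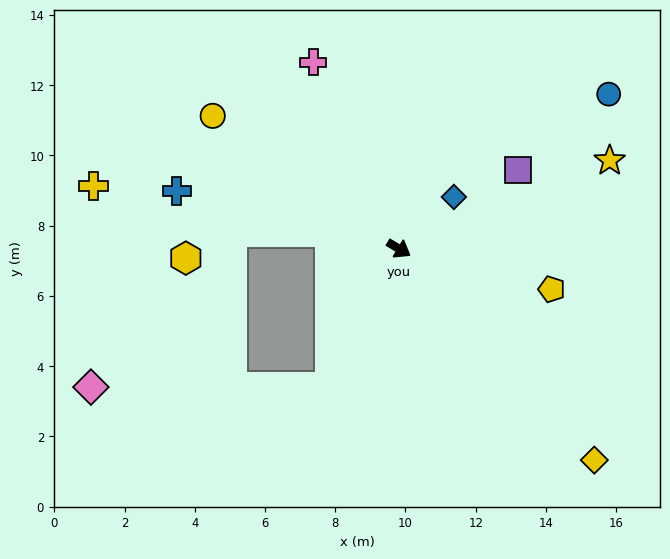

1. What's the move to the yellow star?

turn left 54°, forward 6.5 m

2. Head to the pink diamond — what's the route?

blocked — turn right 86°, forward 4.4 m, then turn right 63°, forward 6.8 m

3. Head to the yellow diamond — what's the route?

turn right 16°, forward 8.2 m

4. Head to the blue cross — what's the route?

turn right 164°, forward 6.5 m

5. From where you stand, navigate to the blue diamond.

turn left 74°, forward 2.1 m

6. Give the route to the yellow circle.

turn left 175°, forward 6.5 m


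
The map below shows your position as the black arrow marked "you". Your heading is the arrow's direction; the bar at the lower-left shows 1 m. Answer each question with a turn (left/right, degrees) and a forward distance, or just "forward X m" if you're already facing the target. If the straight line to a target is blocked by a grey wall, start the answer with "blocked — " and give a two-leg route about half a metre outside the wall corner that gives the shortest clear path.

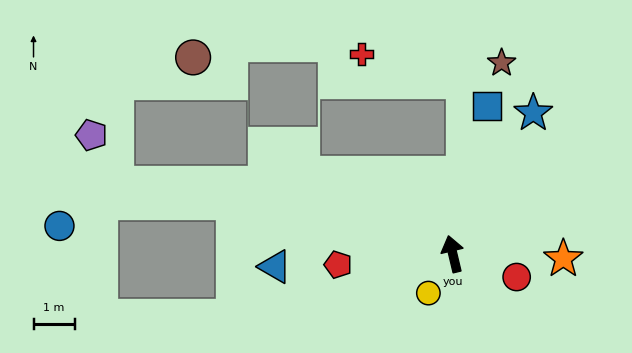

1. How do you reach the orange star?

turn right 106°, forward 2.7 m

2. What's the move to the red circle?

turn right 123°, forward 1.7 m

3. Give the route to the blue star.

turn right 43°, forward 4.0 m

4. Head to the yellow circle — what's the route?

turn left 135°, forward 1.1 m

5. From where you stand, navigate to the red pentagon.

turn left 82°, forward 2.8 m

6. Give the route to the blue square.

turn right 27°, forward 3.7 m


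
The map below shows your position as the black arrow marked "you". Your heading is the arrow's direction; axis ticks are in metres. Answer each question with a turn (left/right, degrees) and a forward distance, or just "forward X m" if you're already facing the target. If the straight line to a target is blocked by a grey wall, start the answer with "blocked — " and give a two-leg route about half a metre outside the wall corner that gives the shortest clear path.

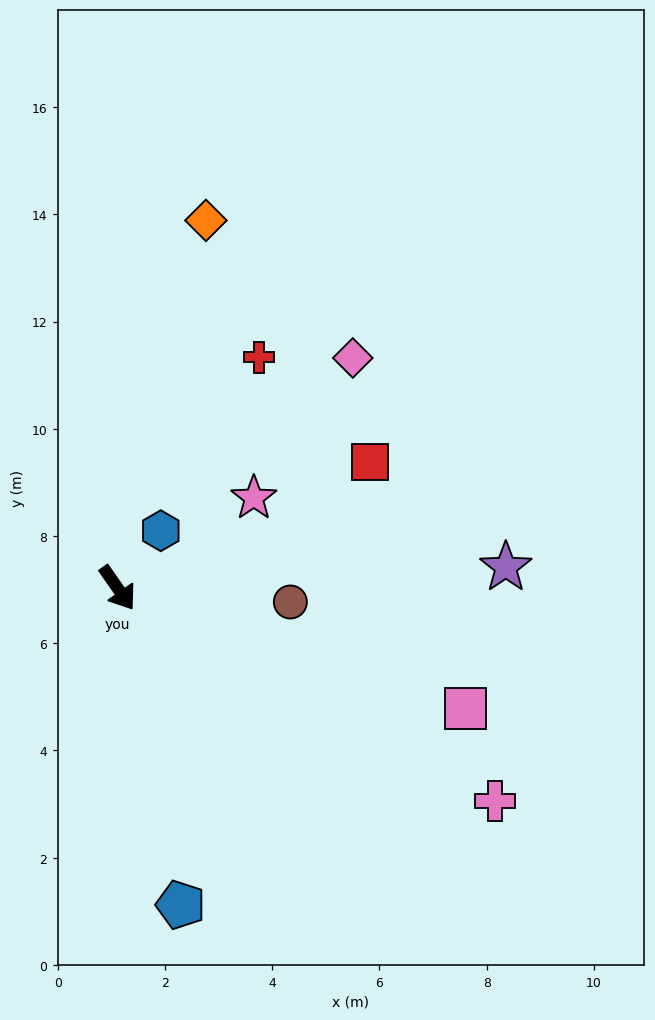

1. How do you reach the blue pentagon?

turn right 24°, forward 6.0 m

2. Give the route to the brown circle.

turn left 50°, forward 3.2 m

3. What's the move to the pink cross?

turn left 26°, forward 8.1 m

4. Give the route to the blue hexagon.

turn left 108°, forward 1.3 m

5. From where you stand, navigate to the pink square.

turn left 36°, forward 6.9 m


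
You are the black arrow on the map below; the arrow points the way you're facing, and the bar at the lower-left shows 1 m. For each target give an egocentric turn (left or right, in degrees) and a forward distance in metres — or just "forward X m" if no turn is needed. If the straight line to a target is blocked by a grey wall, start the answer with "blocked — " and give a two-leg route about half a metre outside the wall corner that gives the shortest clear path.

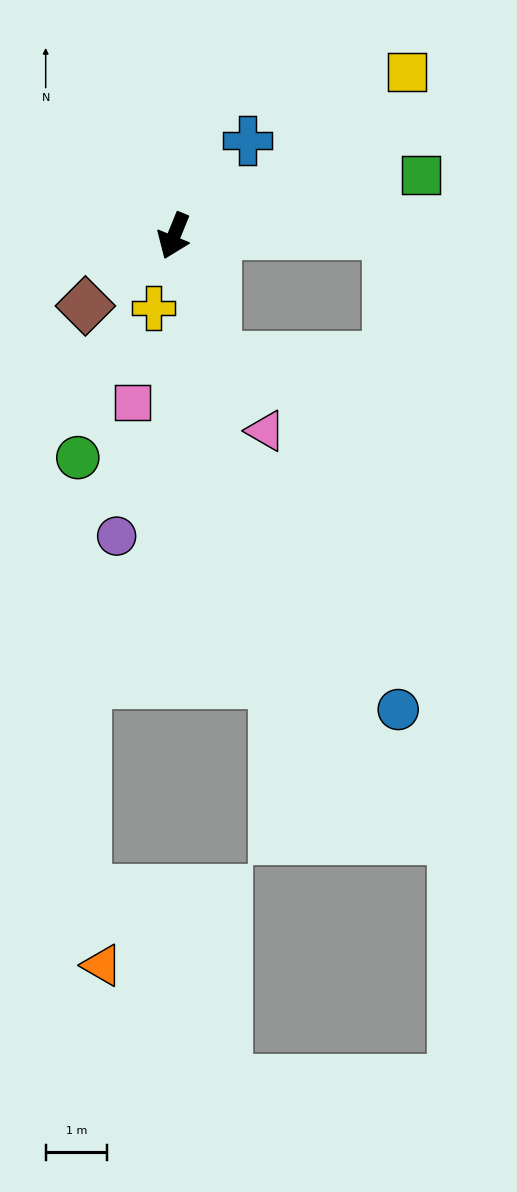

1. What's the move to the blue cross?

turn left 164°, forward 2.0 m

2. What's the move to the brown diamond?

turn right 30°, forward 1.8 m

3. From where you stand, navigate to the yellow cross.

turn left 6°, forward 1.2 m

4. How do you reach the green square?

turn left 126°, forward 4.2 m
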